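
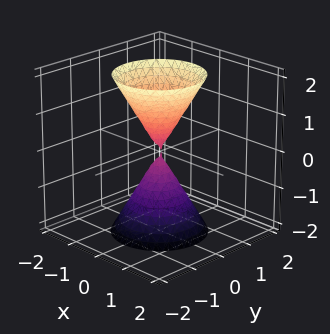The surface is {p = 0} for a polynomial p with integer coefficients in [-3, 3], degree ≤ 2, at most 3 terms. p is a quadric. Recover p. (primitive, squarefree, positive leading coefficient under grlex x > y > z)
3*x^2 + 3*y^2 - z^2

First, I count 2 distinct pieces. They look like related sheets of one shape, so recover p as a whole.
Then, degree: two nappes meeting at a single point; a quadric, so deg p = 2.
Next, symmetries: rotational symmetry about the z-axis ⇒ p depends on x, y only through x² + y²; mirror symmetry z ↦ −z ⇒ only even powers of z.
Then, reading off the gridlines: a circular section at z = 1 has radius between 0 and 1; one z-axis crossing is at z = 0.
Finally, matching integer coefficients to the picture gives p.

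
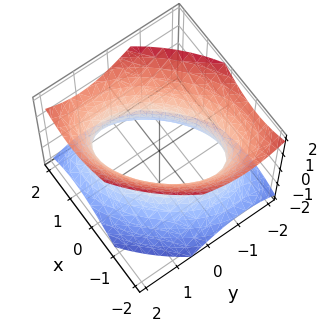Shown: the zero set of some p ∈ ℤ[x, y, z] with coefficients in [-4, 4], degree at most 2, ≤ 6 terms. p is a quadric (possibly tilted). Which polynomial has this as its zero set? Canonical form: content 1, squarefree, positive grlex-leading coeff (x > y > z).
(a) Degree: a generic line meets the surface in up to 2 points, so deg p = 2.
(b) Reading off the gridlines: the surface avoids every integer z-axis point in the box.
(c) These observations pin down the coefficients.

2*x^2 - 2*x*y + 2*y^2 - 2*z^2 - 3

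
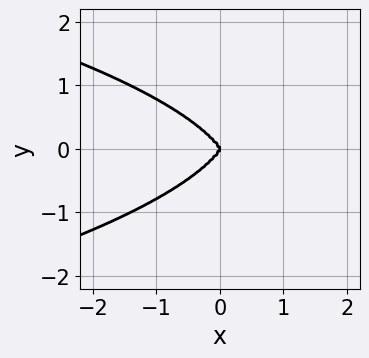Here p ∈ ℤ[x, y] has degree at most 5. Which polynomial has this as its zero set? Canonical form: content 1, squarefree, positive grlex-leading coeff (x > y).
First, degree: a generic line meets the curve in up to 4 points, so deg p = 4.
Then, symmetries: mirror symmetry y ↦ −y ⇒ only even powers of y.
Then, checking where it meets the axes: one x-axis crossing is at x = 0; it meets the y-axis at y = 0 (among the integer gridlines).
Finally, together with the visible shape, these determine p as stated.

2*x^2*y^2 + 3*y^4 + 3*x^3 - x*y^2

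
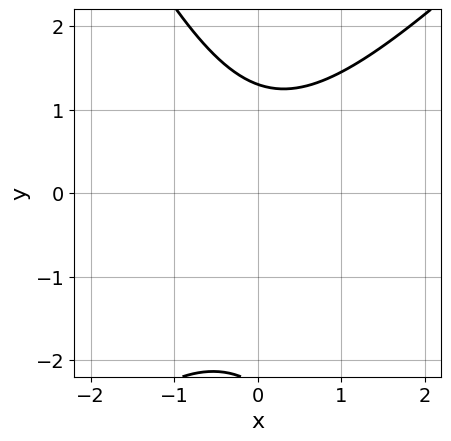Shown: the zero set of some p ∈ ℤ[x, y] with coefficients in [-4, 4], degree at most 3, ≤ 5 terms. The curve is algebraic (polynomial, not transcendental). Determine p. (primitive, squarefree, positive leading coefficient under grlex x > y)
2*x^2 - x*y - y^2 - y + 3

1. Degree: a generic line meets the curve in up to 2 points, so deg p = 2.
2. Against the integer gridlines: no x-intercept at any integer in the box.
3. Solving for integer coefficients yields p as stated.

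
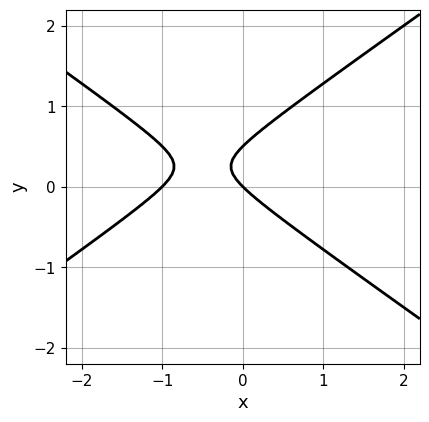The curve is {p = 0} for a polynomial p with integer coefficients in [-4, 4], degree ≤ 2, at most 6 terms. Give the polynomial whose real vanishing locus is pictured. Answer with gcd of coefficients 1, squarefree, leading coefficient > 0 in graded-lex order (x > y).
1. Degree: a generic line meets the curve in up to 2 points, so deg p = 2.
2. Checking where it meets the axes: one y-axis crossing is at y = 0; among the integer gridlines, it crosses the x-axis at x ∈ {-1, 0}.
3. Putting this together gives p.

x^2 - 2*y^2 + x + y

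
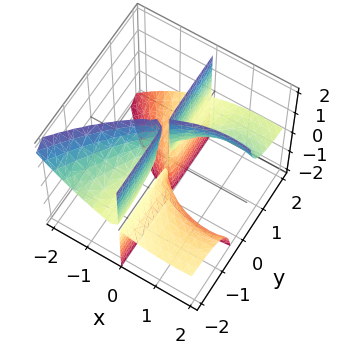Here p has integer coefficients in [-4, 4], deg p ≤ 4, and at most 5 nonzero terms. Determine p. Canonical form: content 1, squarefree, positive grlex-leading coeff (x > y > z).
x^3 + 3*x*y*z - 3*x^2

The picture has 4 separate pieces.
Degree: a generic line meets the surface in up to 3 points, so deg p = 3.
From the axis intercepts and sections: the visible y-axis segment lies entirely on the surface; the visible z-axis segment lies entirely on the surface.
The integer polynomial consistent with all of this is the stated p.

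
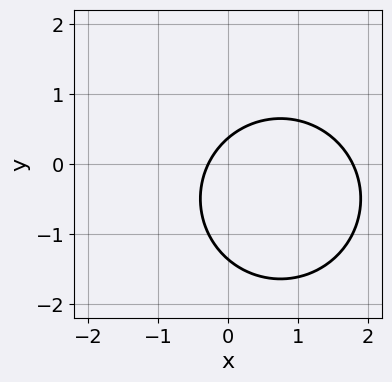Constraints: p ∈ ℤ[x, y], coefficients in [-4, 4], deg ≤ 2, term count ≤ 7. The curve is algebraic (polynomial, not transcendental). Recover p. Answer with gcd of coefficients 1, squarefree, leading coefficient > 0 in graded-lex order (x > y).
2*x^2 + 2*y^2 - 3*x + 2*y - 1

(a) The degree is 2 — a generic line meets the curve in up to 2 points.
(b) Solving for integer coefficients yields p as stated.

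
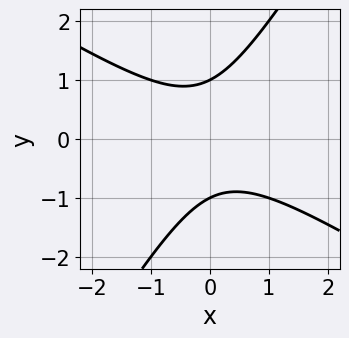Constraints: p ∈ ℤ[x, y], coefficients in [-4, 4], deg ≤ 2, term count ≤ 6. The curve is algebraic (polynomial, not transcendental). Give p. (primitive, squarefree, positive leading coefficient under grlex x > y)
x^2 + x*y - y^2 + 1

(a) The degree is 2 — no degree-1 curve has this shape.
(b) From the visible intercepts: no x-intercept at any integer in the box; the y-axis gridline crossings are at y ∈ {-1, 1}.
(c) Together with the visible shape, these determine p as stated.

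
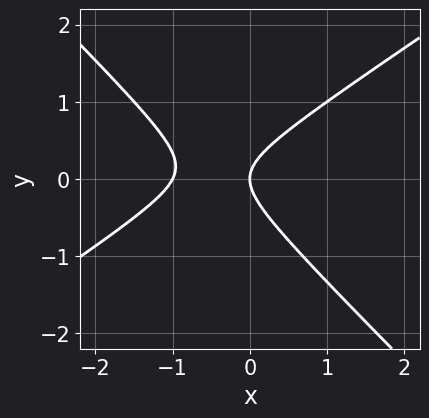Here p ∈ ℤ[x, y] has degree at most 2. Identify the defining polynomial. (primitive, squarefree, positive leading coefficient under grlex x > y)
The degree is 2 — a generic line meets the curve in up to 2 points.
From the axis intercepts and sections: among the integer gridlines, it crosses the x-axis at x ∈ {-1, 0}; it meets the y-axis at y = 0 (among the integer gridlines).
Matching integer coefficients to the picture gives p.

2*x^2 - x*y - 3*y^2 + 2*x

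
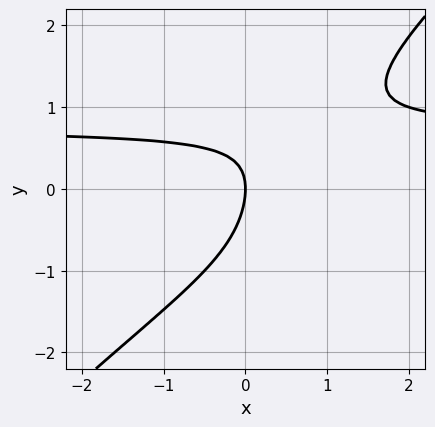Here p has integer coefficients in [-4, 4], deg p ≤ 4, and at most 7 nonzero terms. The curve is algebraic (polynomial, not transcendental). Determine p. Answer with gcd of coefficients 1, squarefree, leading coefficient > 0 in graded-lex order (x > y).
Degree: no degree-3 curve has this shape, so deg p = 4.
Reading off the gridlines: one x-axis crossing is at x = 0; one y-axis crossing is at y = 0.
These observations pin down the coefficients.

2*x*y^3 - 2*y^4 + 3*x*y - 2*y^2 - 3*x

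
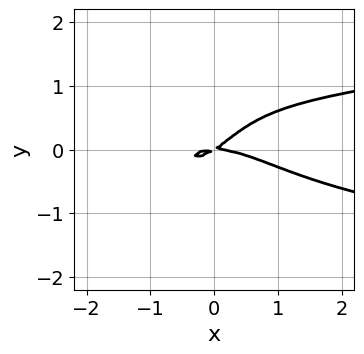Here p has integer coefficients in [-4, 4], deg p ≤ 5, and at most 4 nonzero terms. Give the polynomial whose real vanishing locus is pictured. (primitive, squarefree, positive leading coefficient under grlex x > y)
deg p = 4. The shape is more complex than any degree-3 curve.
Against the integer gridlines: it crosses the y-axis at the gridline y = 0; it crosses the x-axis at the gridline x = 0.
Matching integer coefficients to the picture gives p.

3*x^2*y^2 - x^3 - 2*x*y + 3*y^2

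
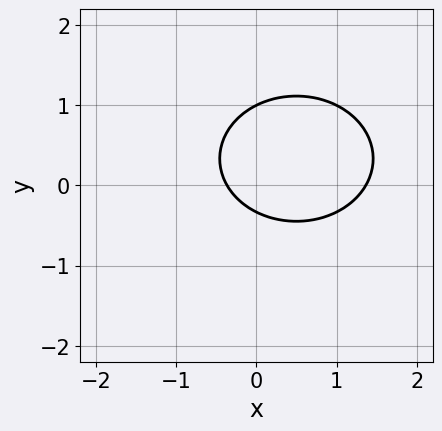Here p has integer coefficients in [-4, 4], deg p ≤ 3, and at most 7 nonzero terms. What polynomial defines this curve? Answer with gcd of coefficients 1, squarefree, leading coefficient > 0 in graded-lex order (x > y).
2*x^2 + 3*y^2 - 2*x - 2*y - 1

The degree is 2 — no degree-1 curve has this shape.
Against the integer gridlines: it meets the y-axis at y = 1 (among the integer gridlines).
Solving for integer coefficients yields p as stated.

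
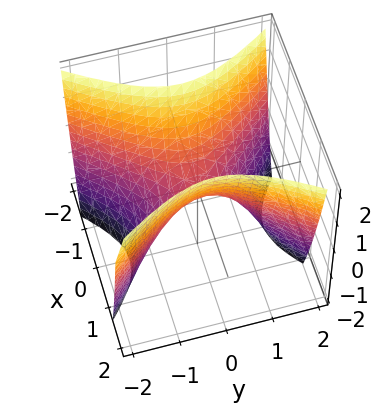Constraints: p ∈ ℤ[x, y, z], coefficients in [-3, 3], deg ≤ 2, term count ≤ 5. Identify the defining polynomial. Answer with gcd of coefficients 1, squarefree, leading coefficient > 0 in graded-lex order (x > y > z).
First, degree: a saddle surface; a quadric, so deg p = 2.
Next, symmetries: the x ↦ −x reflection is a symmetry, so x appears only in even powers; it's symmetric under y → −y, forcing even powers of y.
Then, from the axis intercepts and sections: one x-axis crossing is at x = 0; it meets the z-axis at z = 0 (among the integer gridlines); it crosses the y-axis at the gridline y = 0.
Finally, matching integer coefficients to the picture gives p.

3*x^2 - 2*y^2 - 2*z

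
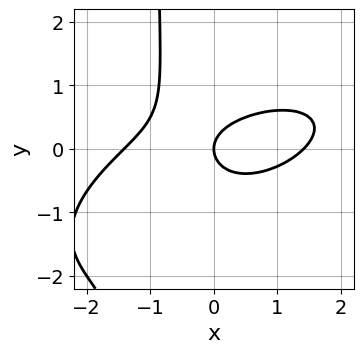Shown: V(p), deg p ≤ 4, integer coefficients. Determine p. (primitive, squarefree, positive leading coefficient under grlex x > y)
First, the degree is 3 — no degree-2 curve has this shape.
Next, reading off the gridlines: it crosses the y-axis at the gridline y = 0; one x-axis crossing is at x = 0.
Finally, putting this together gives p.

x^3 - 2*x^2*y + 3*x*y^2 + 3*y^2 - 2*x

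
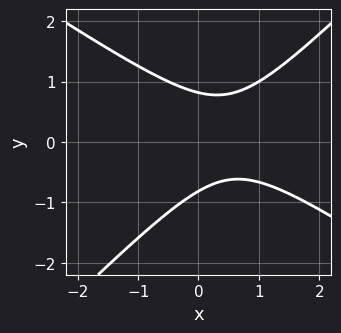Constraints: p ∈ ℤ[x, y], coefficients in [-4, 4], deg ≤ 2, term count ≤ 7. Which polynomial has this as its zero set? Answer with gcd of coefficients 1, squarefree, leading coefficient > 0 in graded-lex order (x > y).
First, deg p = 2. No degree-1 curve has this shape.
Then, against the integer gridlines: no x-intercept at any integer in the box.
Finally, these observations pin down the coefficients.

2*x^2 + x*y - 3*y^2 - 2*x + 2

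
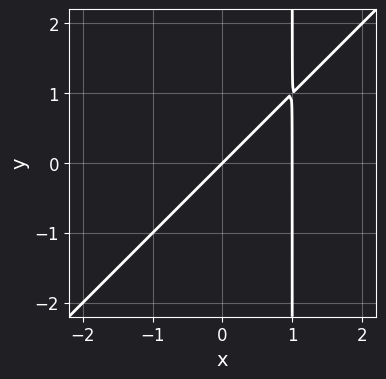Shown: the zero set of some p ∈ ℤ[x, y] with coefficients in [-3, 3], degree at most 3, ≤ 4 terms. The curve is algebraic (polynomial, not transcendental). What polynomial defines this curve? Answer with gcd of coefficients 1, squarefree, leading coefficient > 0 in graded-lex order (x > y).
First, deg p = 2.
Next, from the axis intercepts and sections: it crosses the y-axis at the gridline y = 0; among the integer gridlines, it crosses the x-axis at x ∈ {0, 1}.
Finally, assembling these constraints gives the stated polynomial.

x^2 - x*y - x + y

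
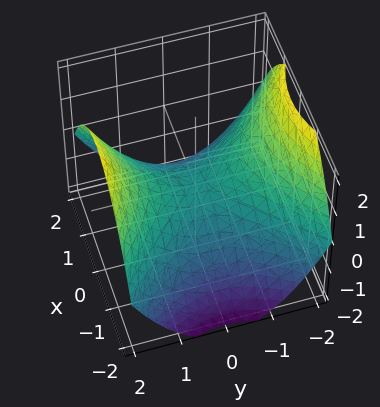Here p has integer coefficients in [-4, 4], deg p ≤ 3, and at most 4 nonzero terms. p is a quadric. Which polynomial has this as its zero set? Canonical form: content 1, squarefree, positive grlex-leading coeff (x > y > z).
deg p = 2. A saddle surface; a quadric.
Symmetries: the x ↦ −x reflection is a symmetry, so x appears only in even powers; mirror symmetry y ↦ −y ⇒ only even powers of y.
Observable constraints: it meets the x-axis at x = 0 (among the integer gridlines); it meets the z-axis at z = 0 (among the integer gridlines); it crosses the y-axis at the gridline y = 0.
These observations pin down the coefficients.

x^2 - y^2 + 2*z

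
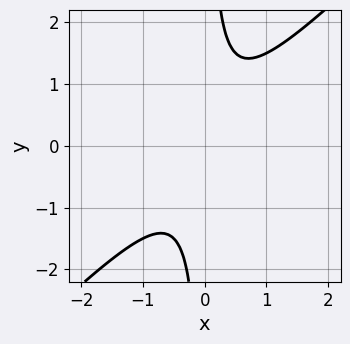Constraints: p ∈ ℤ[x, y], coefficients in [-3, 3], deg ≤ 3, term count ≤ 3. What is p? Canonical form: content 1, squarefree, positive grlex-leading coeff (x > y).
1. Degree: no degree-1 curve has this shape, so deg p = 2.
2. From the axis intercepts and sections: the curve avoids every integer x-axis point in the box; it misses every integer gridline on the y-axis.
3. Putting this together gives p.

2*x^2 - 2*x*y + 1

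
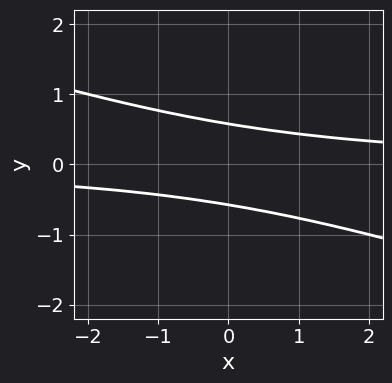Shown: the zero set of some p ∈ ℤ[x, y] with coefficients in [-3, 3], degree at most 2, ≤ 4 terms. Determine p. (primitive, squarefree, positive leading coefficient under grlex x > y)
x*y + 3*y^2 - 1

1. Degree: a generic line meets the curve in up to 2 points, so deg p = 2.
2. Against the integer gridlines: no x-intercept at any integer in the box.
3. Together with the visible shape, these determine p as stated.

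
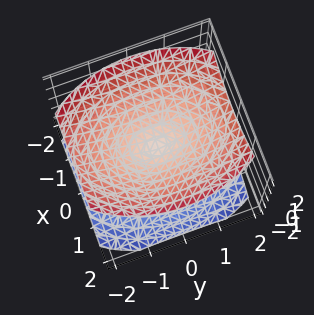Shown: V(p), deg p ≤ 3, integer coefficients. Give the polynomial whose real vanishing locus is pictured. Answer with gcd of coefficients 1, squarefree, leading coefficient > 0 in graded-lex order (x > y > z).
2*x^2 + y^2 - 2*z^2

First, I count 2 distinct pieces.
Then, degree: a double cone through the origin; a quadric, so deg p = 2.
Then, symmetries: the z ↦ −z reflection is a symmetry, so z appears only in even powers; mirror symmetry x ↦ −x ⇒ only even powers of x; it's symmetric under y → −y, forcing even powers of y.
Then, reading off the gridlines: one y-axis crossing is at y = 0; one x-axis crossing is at x = 0.
Finally, together with the visible shape, these determine p as stated.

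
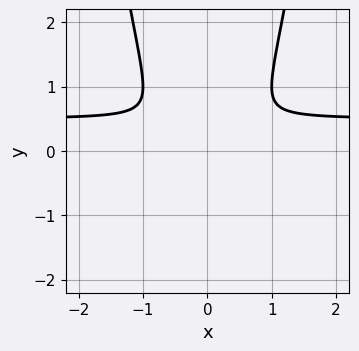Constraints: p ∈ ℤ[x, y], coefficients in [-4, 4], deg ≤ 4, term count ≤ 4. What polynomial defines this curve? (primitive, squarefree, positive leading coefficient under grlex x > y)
The degree is 3 — the shape is more complex than any degree-2 curve.
Symmetries: mirror symmetry x ↦ −x ⇒ only even powers of x.
Putting this together gives p.

2*x^2*y - x^2 - y^2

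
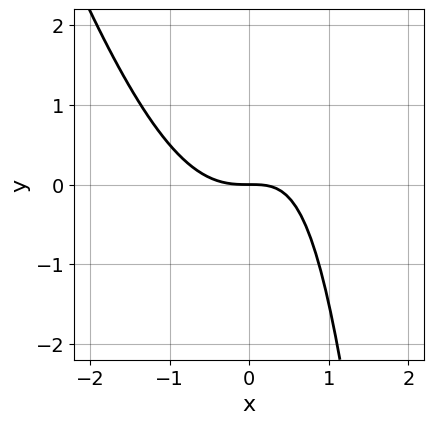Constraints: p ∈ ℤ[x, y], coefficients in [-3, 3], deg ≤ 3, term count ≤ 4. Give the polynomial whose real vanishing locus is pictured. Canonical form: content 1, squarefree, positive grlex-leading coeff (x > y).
3*x^3 + x^2*y - 2*x*y + 3*y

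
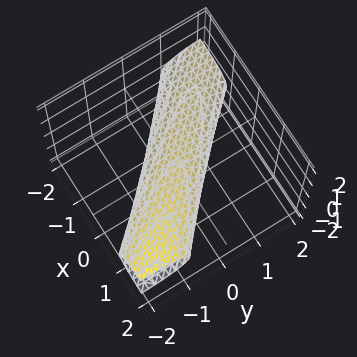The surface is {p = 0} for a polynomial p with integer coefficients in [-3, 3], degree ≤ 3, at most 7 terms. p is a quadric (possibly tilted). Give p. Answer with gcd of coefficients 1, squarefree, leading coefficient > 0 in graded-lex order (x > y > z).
First, deg p = 2.
Next, from the visible intercepts: among the integer gridlines, it crosses the y-axis at y ∈ {-1, 1}; among the integer gridlines, it crosses the x-axis at x ∈ {-1, 1}.
Finally, these observations pin down the coefficients.

x^2 + 2*x*y - x*z + y^2 + 3*z^2 - 1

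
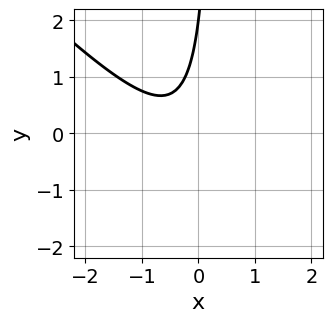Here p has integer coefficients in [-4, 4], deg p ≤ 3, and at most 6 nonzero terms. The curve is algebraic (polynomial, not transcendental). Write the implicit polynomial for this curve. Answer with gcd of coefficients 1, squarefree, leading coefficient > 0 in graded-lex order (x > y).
Degree: a generic line meets the curve in up to 2 points, so deg p = 2.
Observable constraints: no x-intercept at any integer in the box; it meets the y-axis at y = 2 (among the integer gridlines).
Matching integer coefficients to the picture gives p.

3*x^2 + 3*x*y + 2*x - y + 2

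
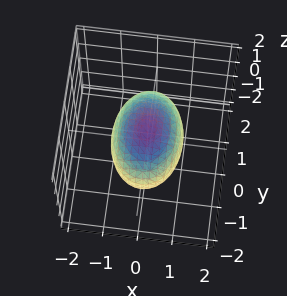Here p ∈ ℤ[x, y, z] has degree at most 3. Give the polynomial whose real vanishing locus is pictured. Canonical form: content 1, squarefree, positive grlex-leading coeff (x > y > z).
(a) The degree is 2 — a closed, bounded, convex surface; a quadric.
(b) Symmetries: mirror symmetry y ↦ −y ⇒ only even powers of y; the z ↦ −z reflection is a symmetry, so z appears only in even powers; mirror symmetry x ↦ −x ⇒ only even powers of x.
(c) Reading off the gridlines: the x-axis gridline crossings are at x ∈ {-1, 1}; the z-axis gridline crossings are at z ∈ {-1, 1}.
(d) Assembling these constraints gives the stated polynomial.

2*x^2 + y^2 + 2*z^2 - 2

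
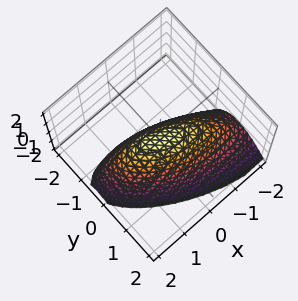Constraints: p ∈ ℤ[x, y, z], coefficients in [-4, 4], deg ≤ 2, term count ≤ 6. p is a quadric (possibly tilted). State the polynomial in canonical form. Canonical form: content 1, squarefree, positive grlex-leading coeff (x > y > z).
x^2 + 2*x*y + 3*y^2 + y*z + 2*z

1. deg p = 2. A generic line meets the surface in up to 2 points.
2. Observable constraints: one x-axis crossing is at x = 0; one z-axis crossing is at z = 0; it crosses the y-axis at the gridline y = 0.
3. Matching integer coefficients to the picture gives p.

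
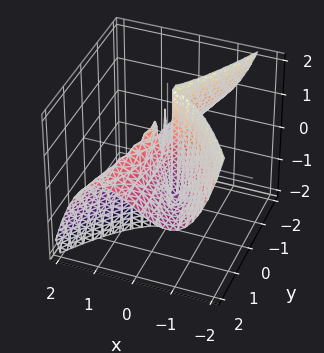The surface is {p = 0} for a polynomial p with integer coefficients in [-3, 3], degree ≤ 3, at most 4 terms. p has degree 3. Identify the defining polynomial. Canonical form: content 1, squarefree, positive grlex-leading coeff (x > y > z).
1. The degree is 3 — the shape is more complex than any degree-2 surface.
2. From the axis intercepts and sections: it crosses the x-axis at the gridline x = 0; the visible z-axis segment lies entirely on the surface; the visible y-axis segment lies entirely on the surface.
3. Assembling these constraints gives the stated polynomial.

3*x^3 + 2*y^2*z - 3*x*y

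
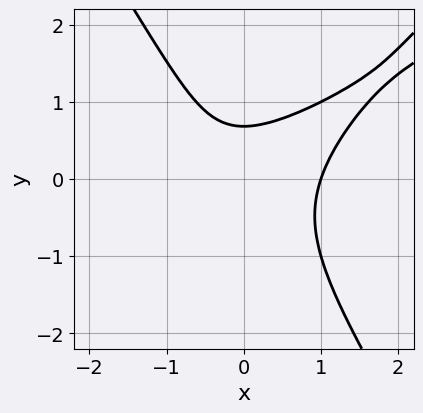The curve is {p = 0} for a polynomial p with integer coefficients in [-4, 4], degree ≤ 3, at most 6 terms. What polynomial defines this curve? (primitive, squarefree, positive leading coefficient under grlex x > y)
Degree: no degree-2 curve has this shape, so deg p = 3.
From the visible intercepts: one x-axis crossing is at x = 1.
Assembling these constraints gives the stated polynomial.

x^3 - 2*x^2*y + y^3 + y - 1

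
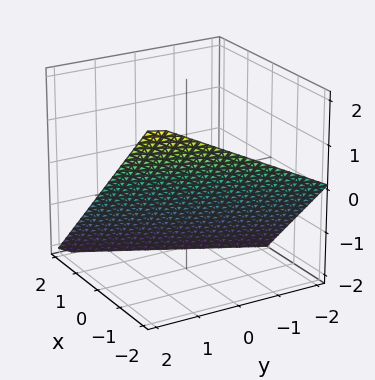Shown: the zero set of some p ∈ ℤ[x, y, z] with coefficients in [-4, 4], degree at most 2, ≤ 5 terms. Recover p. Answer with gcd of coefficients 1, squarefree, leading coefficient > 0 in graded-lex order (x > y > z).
(a) The degree is 1 — the surface is flat (a plane).
(b) Checking where it meets the axes: it crosses the x-axis at the gridline x = -1; it crosses the y-axis at the gridline y = 2.
(c) The integer polynomial consistent with all of this is the stated p.

2*x - y + 2*z + 2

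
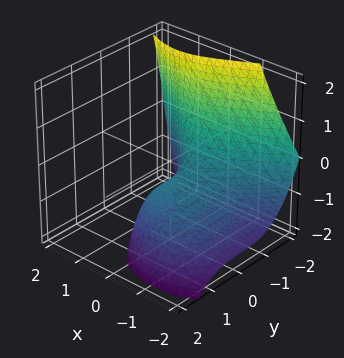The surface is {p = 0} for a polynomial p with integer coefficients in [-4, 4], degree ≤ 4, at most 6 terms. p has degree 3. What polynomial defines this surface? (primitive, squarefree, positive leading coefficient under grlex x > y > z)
y^3 + 2*x^2 - 2*x*z + 2*z + 1

(a) deg p = 3.
(b) From the axis intercepts and sections: no x-intercept at any integer in the box; one y-axis crossing is at y = -1.
(c) These observations pin down the coefficients.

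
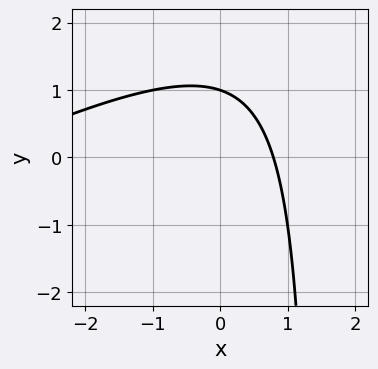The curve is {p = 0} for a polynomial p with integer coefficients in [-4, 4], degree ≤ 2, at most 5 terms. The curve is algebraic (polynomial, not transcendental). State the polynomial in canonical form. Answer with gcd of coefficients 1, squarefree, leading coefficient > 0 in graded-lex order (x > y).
x^2 - 2*x*y + 3*x + 3*y - 3

First, the degree is 2 — a generic line meets the curve in up to 2 points.
Next, against the integer gridlines: it crosses the y-axis at the gridline y = 1.
Finally, these observations pin down the coefficients.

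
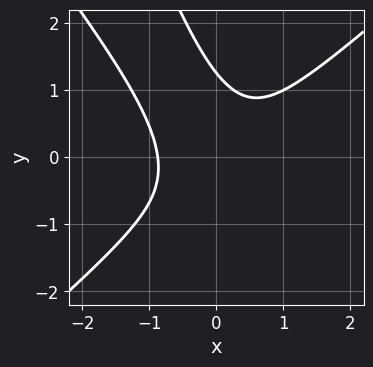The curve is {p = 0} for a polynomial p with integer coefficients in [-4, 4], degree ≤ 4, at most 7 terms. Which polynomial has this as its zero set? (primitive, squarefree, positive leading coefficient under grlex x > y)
1. Degree: no degree-2 curve has this shape, so deg p = 3.
2. Putting this together gives p.

3*x^3 - 3*x*y^2 - y^3 - x*y + 2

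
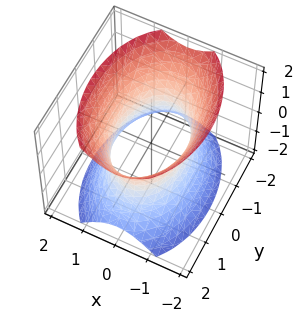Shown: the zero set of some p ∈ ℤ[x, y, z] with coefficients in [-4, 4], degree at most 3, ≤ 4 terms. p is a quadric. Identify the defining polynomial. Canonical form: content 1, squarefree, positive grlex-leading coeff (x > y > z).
2*x^2 + y^2 - z^2 - 2

(a) deg p = 2. An hourglass — one-sheet hyperboloid; a quadric.
(b) Symmetries: mirror symmetry y ↦ −y ⇒ only even powers of y; it's symmetric under x → −x, forcing even powers of x; the z ↦ −z reflection is a symmetry, so z appears only in even powers.
(c) Checking where it meets the axes: it misses every integer gridline on the z-axis; among the integer gridlines, it crosses the x-axis at x ∈ {-1, 1}.
(d) Fitting integer coefficients to these (and the overall shape) gives p.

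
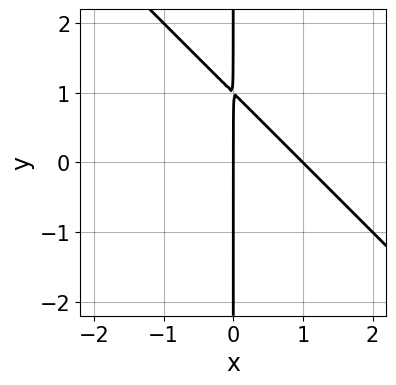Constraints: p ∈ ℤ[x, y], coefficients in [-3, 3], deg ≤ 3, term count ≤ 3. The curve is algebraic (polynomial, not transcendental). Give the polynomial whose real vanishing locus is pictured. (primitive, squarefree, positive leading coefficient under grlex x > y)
1. Degree: a generic line meets the curve in up to 2 points, so deg p = 2.
2. From the visible intercepts: among the integer gridlines, it crosses the x-axis at x ∈ {0, 1}; every point of the y-axis in the box is on the curve.
3. Assembling these constraints gives the stated polynomial.

x^2 + x*y - x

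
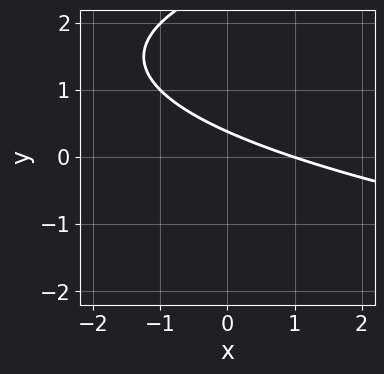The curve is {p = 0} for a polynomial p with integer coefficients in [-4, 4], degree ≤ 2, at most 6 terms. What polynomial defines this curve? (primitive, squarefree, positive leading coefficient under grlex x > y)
1. The degree is 2 — a generic line meets the curve in up to 2 points.
2. From the axis intercepts and sections: it meets the x-axis at x = 1 (among the integer gridlines).
3. These observations pin down the coefficients.

y^2 - x - 3*y + 1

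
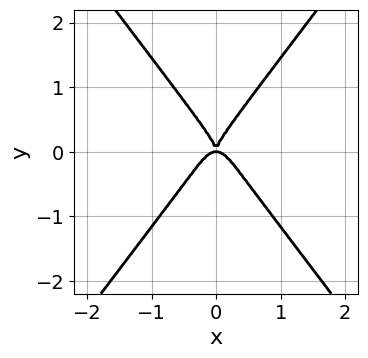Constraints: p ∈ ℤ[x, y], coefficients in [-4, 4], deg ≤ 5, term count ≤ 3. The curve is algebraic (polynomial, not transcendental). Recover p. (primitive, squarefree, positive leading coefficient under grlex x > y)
(a) Degree: a generic line meets the curve in up to 4 points, so deg p = 4.
(b) Symmetries: the x ↦ −x reflection is a symmetry, so x appears only in even powers.
(c) From the visible intercepts: one y-axis crossing is at y = 0; one x-axis crossing is at x = 0.
(d) These observations pin down the coefficients.

3*x^4 - y^4 + x^2*y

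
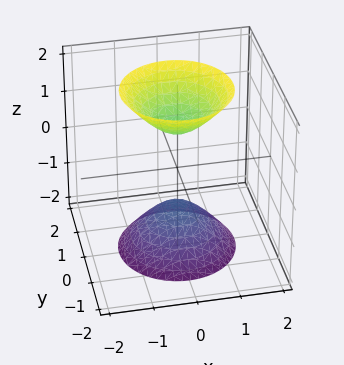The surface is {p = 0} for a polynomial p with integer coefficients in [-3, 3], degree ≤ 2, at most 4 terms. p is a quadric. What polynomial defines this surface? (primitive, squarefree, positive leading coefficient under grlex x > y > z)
First, I count 2 distinct pieces. They look like related sheets of one shape, so recover p as a whole.
Then, the degree is 2 — two separate bowl-shaped sheets opening away from each other; a quadric.
Next, symmetries: mirror symmetry z ↦ −z ⇒ only even powers of z; the z-axis is an axis of rotation, so x and y enter only as x² + y².
Next, observable constraints: it misses every integer gridline on the x-axis; among the integer gridlines, it crosses the z-axis at z ∈ {-1, 1}; a circular section at z = -2 has radius between 1 and 2.
Finally, these observations pin down the coefficients.

2*x^2 + 2*y^2 - z^2 + 1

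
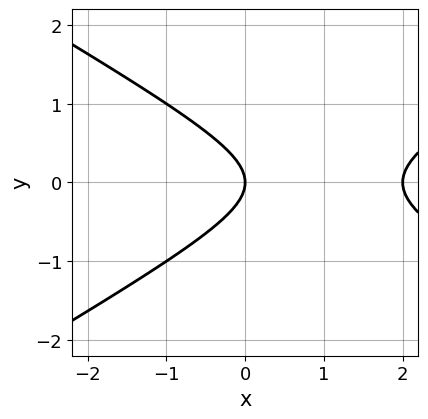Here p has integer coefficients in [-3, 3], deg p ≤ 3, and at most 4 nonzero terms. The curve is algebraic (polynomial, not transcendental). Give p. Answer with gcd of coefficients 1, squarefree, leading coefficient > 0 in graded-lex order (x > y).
x^2 - 3*y^2 - 2*x

First, the degree is 2 — no degree-1 curve has this shape.
Then, symmetries: the y ↦ −y reflection is a symmetry, so y appears only in even powers.
Next, against the integer gridlines: among the integer gridlines, it crosses the x-axis at x ∈ {0, 2}; one y-axis crossing is at y = 0.
Finally, fitting integer coefficients to these (and the overall shape) gives p.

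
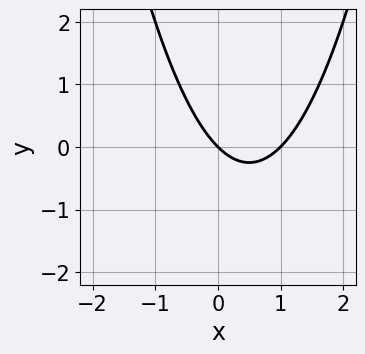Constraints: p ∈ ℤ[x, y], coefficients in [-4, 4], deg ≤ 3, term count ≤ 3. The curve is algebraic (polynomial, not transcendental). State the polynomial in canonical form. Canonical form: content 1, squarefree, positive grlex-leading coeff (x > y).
The degree is 2 — the shape is more complex than any degree-1 curve.
Against the integer gridlines: one y-axis crossing is at y = 0; among the integer gridlines, it crosses the x-axis at x ∈ {0, 1}.
These observations pin down the coefficients.

x^2 - x - y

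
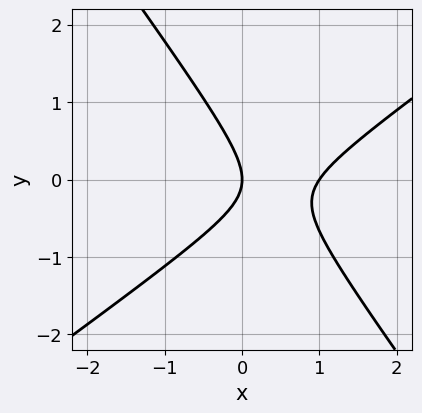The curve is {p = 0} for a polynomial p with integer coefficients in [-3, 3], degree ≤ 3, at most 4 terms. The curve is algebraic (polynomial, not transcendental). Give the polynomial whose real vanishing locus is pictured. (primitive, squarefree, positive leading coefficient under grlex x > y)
(a) Degree: a generic line meets the curve in up to 2 points, so deg p = 2.
(b) Checking where it meets the axes: it meets the y-axis at y = 0 (among the integer gridlines); among the integer gridlines, it crosses the x-axis at x ∈ {0, 1}.
(c) Putting this together gives p.

3*x^2 - 2*x*y - 3*y^2 - 3*x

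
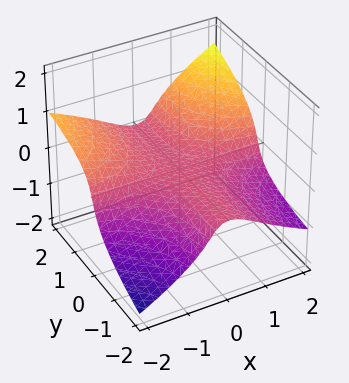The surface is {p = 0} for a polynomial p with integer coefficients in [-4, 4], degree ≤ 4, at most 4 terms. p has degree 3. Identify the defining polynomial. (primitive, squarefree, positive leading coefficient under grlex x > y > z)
x^2*y + x*y*z - 3*z^3 - 2*z

First, the degree is 3 — a generic line meets the surface in up to 3 points.
Next, from the axis intercepts and sections: one z-axis crossing is at z = 0; the visible x-axis segment lies entirely on the surface.
Finally, fitting integer coefficients to these (and the overall shape) gives p. Check: (0, -1, 0) on the y-axis lies on the surface, and p(0, -1, 0) = 0. ✓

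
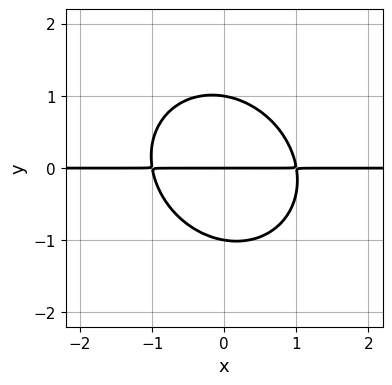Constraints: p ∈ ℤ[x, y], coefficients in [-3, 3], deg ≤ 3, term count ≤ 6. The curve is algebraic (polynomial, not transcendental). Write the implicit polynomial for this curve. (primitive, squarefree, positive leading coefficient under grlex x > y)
3*x^2*y + x*y^2 + 3*y^3 - 3*y

The degree is 3 — the shape is more complex than any degree-2 curve.
Checking where it meets the axes: the visible x-axis segment lies entirely on the curve; the y-axis gridline crossings are at y ∈ {-1, 0, 1}.
Putting this together gives p.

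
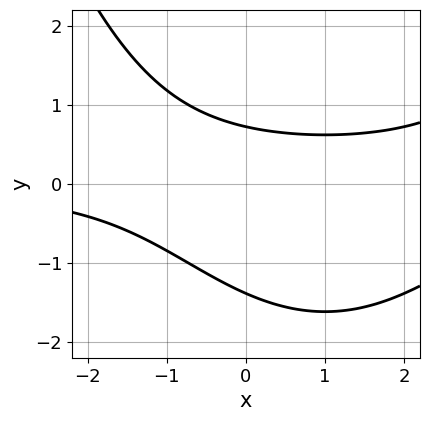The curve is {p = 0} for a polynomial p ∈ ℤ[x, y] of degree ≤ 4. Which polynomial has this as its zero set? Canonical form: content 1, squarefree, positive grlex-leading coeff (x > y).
x^2*y - 2*x*y - 3*y^2 - 2*y + 3

deg p = 3.
Checking where it meets the axes: no x-intercept at any integer in the box.
The integer polynomial consistent with all of this is the stated p.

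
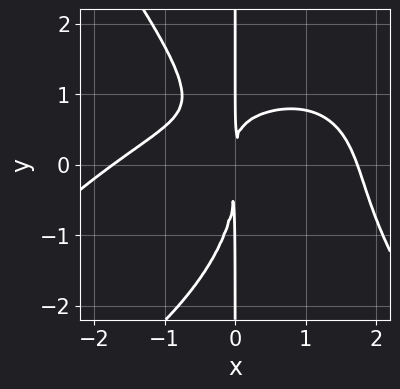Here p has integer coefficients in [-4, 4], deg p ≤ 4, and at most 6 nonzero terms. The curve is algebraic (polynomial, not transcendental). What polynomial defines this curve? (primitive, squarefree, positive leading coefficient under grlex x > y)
First, degree: no degree-3 curve has this shape, so deg p = 4.
Then, observable constraints: the visible y-axis segment lies entirely on the curve.
Finally, matching integer coefficients to the picture gives p.

x^4 - x^3*y + x*y^3 + 3*x^2*y - 3*x^2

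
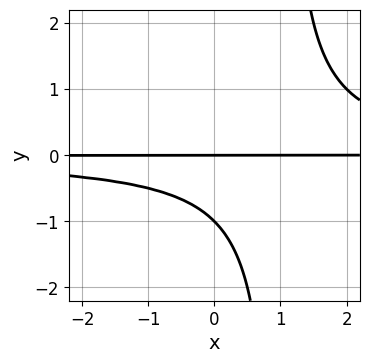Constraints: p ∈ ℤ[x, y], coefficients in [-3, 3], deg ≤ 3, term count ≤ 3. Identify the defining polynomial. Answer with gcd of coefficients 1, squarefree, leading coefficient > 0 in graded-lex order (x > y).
1. The degree is 3 — the shape is more complex than any degree-2 curve.
2. Checking where it meets the axes: the y-axis gridline crossings are at y ∈ {-1, 0}; every point of the x-axis in the box is on the curve.
3. Putting this together gives p.

x*y^2 - y^2 - y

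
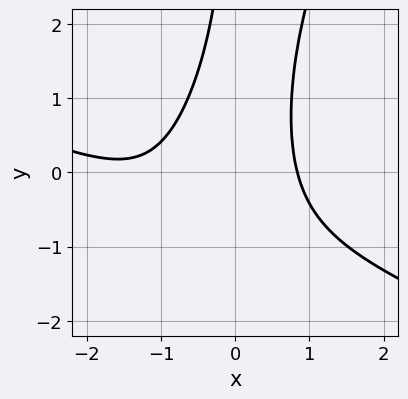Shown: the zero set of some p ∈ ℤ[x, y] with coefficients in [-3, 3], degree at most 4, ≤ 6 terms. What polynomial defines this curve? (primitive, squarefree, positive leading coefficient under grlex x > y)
x^3 + 2*x^2*y - x*y^2 + 2*x^2 - 2

The degree is 3 — no degree-2 curve has this shape.
From the visible intercepts: the curve avoids every integer y-axis point in the box.
Putting this together gives p.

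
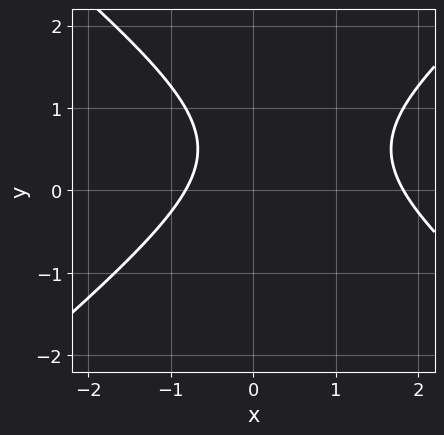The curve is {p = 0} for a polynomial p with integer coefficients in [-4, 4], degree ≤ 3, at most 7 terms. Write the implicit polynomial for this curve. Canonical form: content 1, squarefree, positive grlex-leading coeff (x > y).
deg p = 2. No degree-1 curve has this shape.
Reading off the gridlines: it misses every integer gridline on the y-axis.
Putting this together gives p.

2*x^2 - 3*y^2 - 2*x + 3*y - 3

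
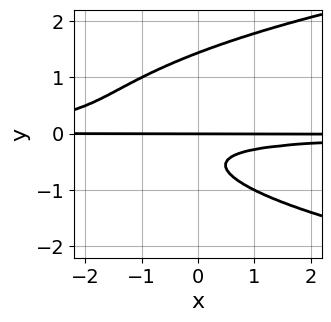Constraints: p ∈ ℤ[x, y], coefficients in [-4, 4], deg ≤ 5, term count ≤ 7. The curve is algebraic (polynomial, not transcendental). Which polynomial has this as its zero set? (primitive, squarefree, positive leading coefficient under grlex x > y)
2*y^4 - 2*x*y^2 - y^3 - 2*y^2 - y

1. Degree: the shape is more complex than any degree-3 curve, so deg p = 4.
2. Checking where it meets the axes: one y-axis crossing is at y = 0; the visible x-axis segment lies entirely on the curve.
3. Matching integer coefficients to the picture gives p.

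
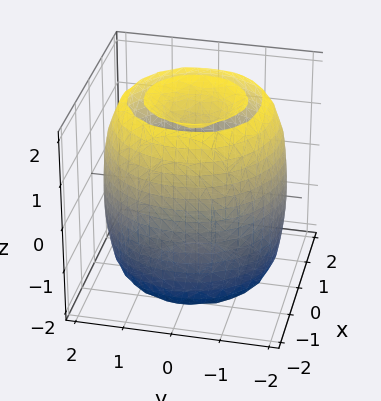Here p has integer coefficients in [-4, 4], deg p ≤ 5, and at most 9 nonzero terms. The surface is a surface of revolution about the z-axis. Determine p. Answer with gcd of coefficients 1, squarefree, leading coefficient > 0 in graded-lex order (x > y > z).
(a) I count 2 distinct pieces. They look like related sheets of one shape, so recover p as a whole.
(b) The degree is 4 — no degree-3 surface has this shape.
(c) Symmetries: the z-axis is an axis of rotation, so x and y enter only as x² + y².
(d) From the visible intercepts: a circular section at z = 0 has radius between 1 and 2.
(e) Fitting integer coefficients to these (and the overall shape) gives p.

x^4 + 2*x^2*y^2 + y^4 - 3*x^2 - 3*y^2 + z^2 - 2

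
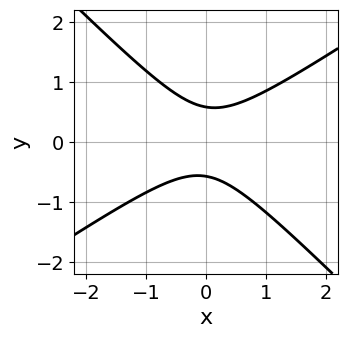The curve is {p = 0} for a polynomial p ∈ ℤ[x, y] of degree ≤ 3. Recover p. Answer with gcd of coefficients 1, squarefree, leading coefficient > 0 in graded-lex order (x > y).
2*x^2 - x*y - 3*y^2 + 1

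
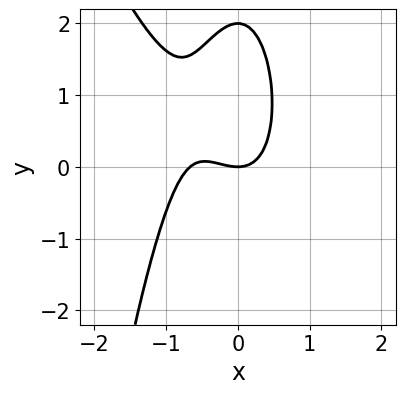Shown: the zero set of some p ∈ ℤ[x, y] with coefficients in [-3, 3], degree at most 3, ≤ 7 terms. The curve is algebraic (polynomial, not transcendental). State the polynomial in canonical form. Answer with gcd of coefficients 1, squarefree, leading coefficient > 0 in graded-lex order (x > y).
3*x^3 + x^2*y + 2*x^2 + y^2 - 2*y

(a) deg p = 3. The shape is more complex than any degree-2 curve.
(b) Against the integer gridlines: one x-axis crossing is at x = 0; among the integer gridlines, it crosses the y-axis at y ∈ {0, 2}.
(c) The integer polynomial consistent with all of this is the stated p.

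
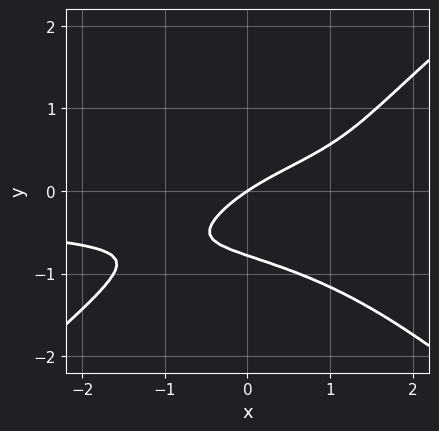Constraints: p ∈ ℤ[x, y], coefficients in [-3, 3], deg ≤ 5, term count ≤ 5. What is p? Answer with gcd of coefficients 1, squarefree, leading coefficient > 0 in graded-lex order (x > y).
2*x^2*y^2 - 3*y^4 - 2*y^2 + 2*x - 3*y

The degree is 4 — no degree-3 curve has this shape.
Observable constraints: one y-axis crossing is at y = 0; it meets the x-axis at x = 0 (among the integer gridlines).
Solving for integer coefficients yields p as stated.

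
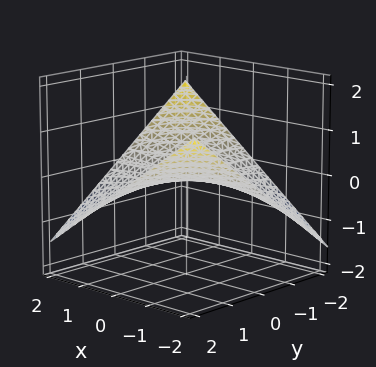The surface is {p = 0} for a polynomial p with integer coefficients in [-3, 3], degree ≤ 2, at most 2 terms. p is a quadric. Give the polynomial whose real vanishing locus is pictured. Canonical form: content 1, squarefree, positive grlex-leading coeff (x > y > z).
x*y + 3*z

(a) deg p = 2. A hyperbolic paraboloid; a quadric.
(b) Checking where it meets the axes: every point of the x-axis in the box is on the surface; every point of the y-axis in the box is on the surface.
(c) Fitting integer coefficients to these (and the overall shape) gives p.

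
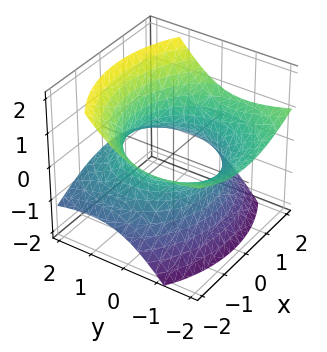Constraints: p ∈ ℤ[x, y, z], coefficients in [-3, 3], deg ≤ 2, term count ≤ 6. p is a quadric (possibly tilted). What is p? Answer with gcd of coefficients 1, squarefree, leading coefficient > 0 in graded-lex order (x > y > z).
1. The degree is 2 — no degree-1 surface has this shape.
2. Against the integer gridlines: no z-intercept at any integer in the box.
3. The integer polynomial consistent with all of this is the stated p.

x^2 + y^2 + 2*y*z - 2*z^2 - 2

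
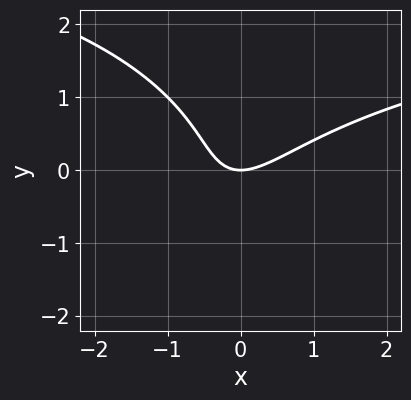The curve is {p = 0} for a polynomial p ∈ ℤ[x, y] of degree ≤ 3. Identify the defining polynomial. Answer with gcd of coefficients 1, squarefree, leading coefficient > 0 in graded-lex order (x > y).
x^2*y + 2*y^3 - 3*x^2 + 3*x*y + 3*y

1. Degree: no degree-2 curve has this shape, so deg p = 3.
2. From the axis intercepts and sections: one y-axis crossing is at y = 0; it meets the x-axis at x = 0 (among the integer gridlines).
3. Assembling these constraints gives the stated polynomial.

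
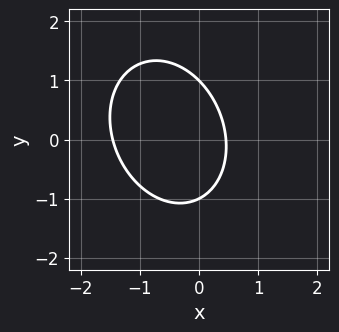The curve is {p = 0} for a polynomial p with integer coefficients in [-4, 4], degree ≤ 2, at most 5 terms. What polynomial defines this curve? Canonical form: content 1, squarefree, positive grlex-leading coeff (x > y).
The degree is 2 — the shape is more complex than any degree-1 curve.
Observable constraints: the y-axis gridline crossings are at y ∈ {-1, 1}.
The integer polynomial consistent with all of this is the stated p.

3*x^2 + x*y + 2*y^2 + 3*x - 2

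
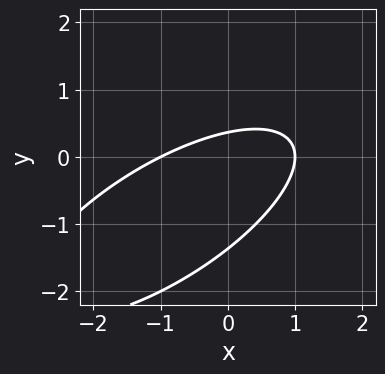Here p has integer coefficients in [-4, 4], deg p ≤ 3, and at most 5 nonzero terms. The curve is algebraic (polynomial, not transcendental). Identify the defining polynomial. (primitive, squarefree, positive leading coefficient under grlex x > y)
x^2 - 2*x*y + 2*y^2 + 2*y - 1

1. The degree is 2 — a generic line meets the curve in up to 2 points.
2. From the visible intercepts: the x-axis gridline crossings are at x ∈ {-1, 1}.
3. Solving for integer coefficients yields p as stated.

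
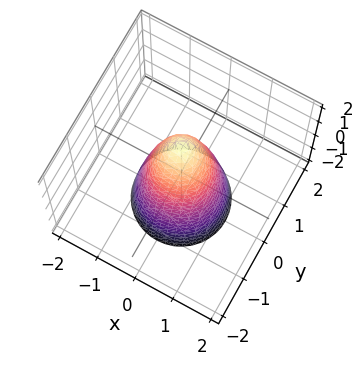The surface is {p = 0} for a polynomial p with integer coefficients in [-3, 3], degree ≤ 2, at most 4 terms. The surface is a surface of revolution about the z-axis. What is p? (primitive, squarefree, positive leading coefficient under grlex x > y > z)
3*x^2 + 3*y^2 + z - 2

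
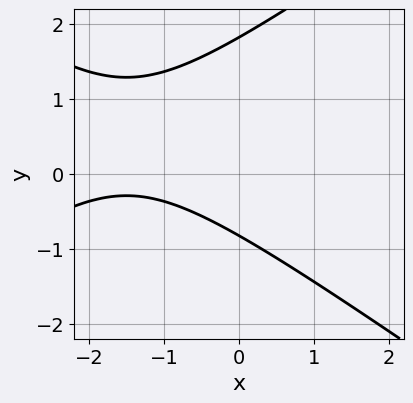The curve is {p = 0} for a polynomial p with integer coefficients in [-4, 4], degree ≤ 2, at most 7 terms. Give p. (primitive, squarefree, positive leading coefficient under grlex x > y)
x^2 - 2*y^2 + 3*x + 2*y + 3

1. Degree: a generic line meets the curve in up to 2 points, so deg p = 2.
2. Checking where it meets the axes: the curve avoids every integer x-axis point in the box.
3. The integer polynomial consistent with all of this is the stated p.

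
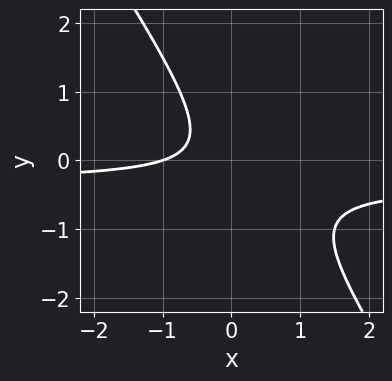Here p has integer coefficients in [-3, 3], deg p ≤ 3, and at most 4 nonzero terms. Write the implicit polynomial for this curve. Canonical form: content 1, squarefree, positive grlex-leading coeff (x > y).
(a) deg p = 2. No degree-1 curve has this shape.
(b) Reading off the gridlines: it crosses the x-axis at the gridline x = -1; the curve avoids every integer y-axis point in the box.
(c) Together with the visible shape, these determine p as stated.

3*x*y + 2*y^2 + x + 1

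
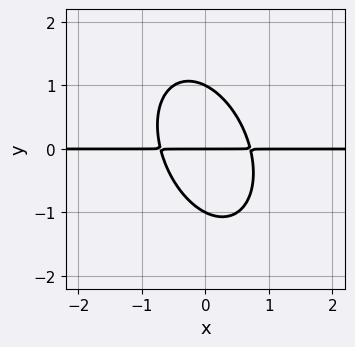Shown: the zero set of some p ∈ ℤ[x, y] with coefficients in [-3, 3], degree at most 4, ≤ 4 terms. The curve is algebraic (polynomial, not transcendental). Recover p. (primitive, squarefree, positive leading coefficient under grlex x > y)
2*x^2*y + x*y^2 + y^3 - y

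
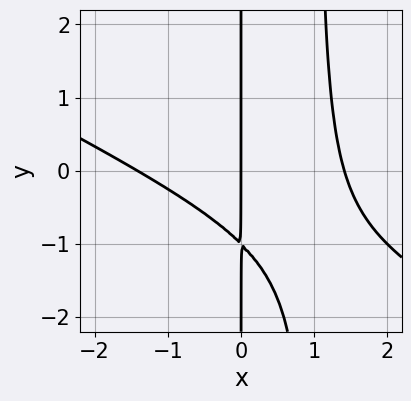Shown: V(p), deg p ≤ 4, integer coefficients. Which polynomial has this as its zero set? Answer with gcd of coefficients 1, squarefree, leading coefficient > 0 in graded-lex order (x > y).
x^3 + 2*x^2*y - 2*x*y - 2*x

(a) The degree is 3 — the shape is more complex than any degree-2 curve.
(b) From the visible intercepts: it crosses the x-axis at the gridline x = 0; every point of the y-axis in the box is on the curve.
(c) Putting this together gives p.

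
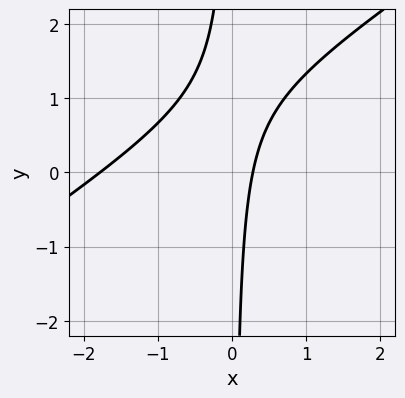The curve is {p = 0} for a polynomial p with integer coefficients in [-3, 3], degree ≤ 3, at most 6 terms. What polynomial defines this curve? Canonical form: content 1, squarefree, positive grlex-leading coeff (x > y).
2*x^2 - 3*x*y + 3*x - 1

(a) deg p = 2. A generic line meets the curve in up to 2 points.
(b) Reading off the gridlines: no y-intercept at any integer in the box.
(c) Putting this together gives p.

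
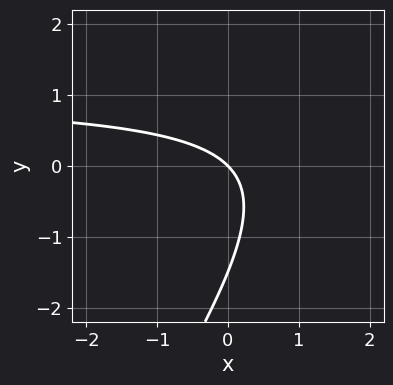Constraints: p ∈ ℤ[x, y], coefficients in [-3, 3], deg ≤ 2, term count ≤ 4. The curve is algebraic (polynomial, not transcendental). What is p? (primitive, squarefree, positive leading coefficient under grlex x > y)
3*x*y - 2*y^2 - 3*x - 3*y

First, degree: a generic line meets the curve in up to 2 points, so deg p = 2.
Then, from the axis intercepts and sections: one y-axis crossing is at y = 0; one x-axis crossing is at x = 0.
Finally, matching integer coefficients to the picture gives p.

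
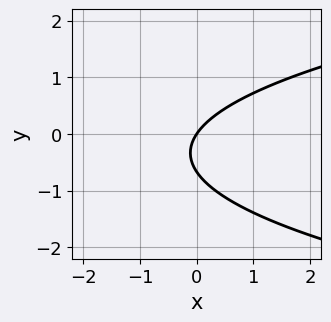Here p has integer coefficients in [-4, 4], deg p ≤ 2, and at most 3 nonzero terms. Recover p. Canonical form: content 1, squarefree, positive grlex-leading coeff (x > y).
3*y^2 - 3*x + 2*y

Degree: no degree-1 curve has this shape, so deg p = 2.
Observable constraints: one x-axis crossing is at x = 0; it crosses the y-axis at the gridline y = 0.
Fitting integer coefficients to these (and the overall shape) gives p.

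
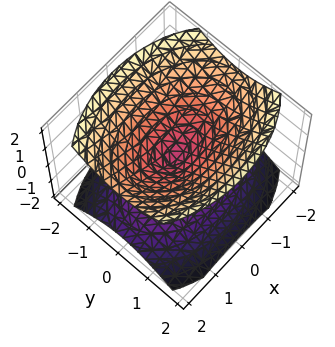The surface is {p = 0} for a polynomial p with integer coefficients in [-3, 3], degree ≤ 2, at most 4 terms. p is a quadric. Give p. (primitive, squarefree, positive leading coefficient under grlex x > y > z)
x^2 + 2*y^2 - 2*z^2

1. There are 2 components. They look like related sheets of one shape, so recover p as a whole.
2. The degree is 2 — a double cone through the origin; a quadric.
3. Symmetries: mirror symmetry z ↦ −z ⇒ only even powers of z; the y ↦ −y reflection is a symmetry, so y appears only in even powers; it's symmetric under x → −x, forcing even powers of x.
4. Against the integer gridlines: it meets the x-axis at x = 0 (among the integer gridlines); one z-axis crossing is at z = 0; it crosses the y-axis at the gridline y = 0.
5. Together with the visible shape, these determine p as stated.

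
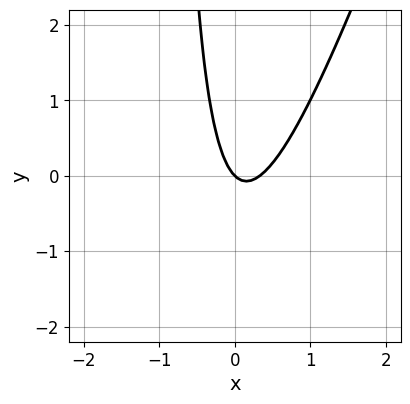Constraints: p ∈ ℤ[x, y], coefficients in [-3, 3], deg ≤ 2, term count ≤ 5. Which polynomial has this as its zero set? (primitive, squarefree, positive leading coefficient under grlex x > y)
First, deg p = 2. A generic line meets the curve in up to 2 points.
Next, from the axis intercepts and sections: it crosses the x-axis at the gridline x = 0; one y-axis crossing is at y = 0.
Finally, these observations pin down the coefficients.

3*x^2 - x*y - x - y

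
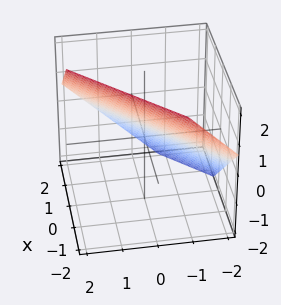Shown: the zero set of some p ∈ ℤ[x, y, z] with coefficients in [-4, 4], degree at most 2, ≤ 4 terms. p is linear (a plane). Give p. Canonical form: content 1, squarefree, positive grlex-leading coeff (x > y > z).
First, the degree is 1 — every cross-section is a straight line — this is a plane.
Finally, matching integer coefficients to the picture gives p.

3*x - 3*y + 3*z - 2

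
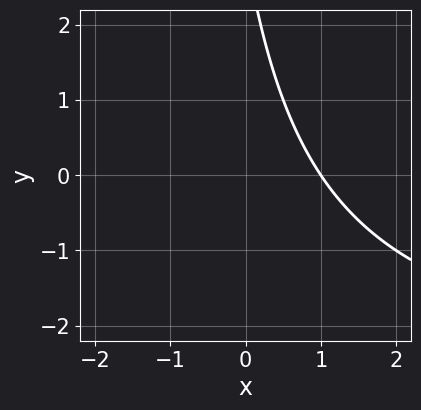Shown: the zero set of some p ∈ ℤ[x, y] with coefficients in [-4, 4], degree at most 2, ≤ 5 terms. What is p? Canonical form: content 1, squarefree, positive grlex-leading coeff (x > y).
x*y + 3*x + y - 3

1. The degree is 2 — no degree-1 curve has this shape.
2. Observable constraints: one x-axis crossing is at x = 1; the curve avoids every integer y-axis point in the box.
3. The integer polynomial consistent with all of this is the stated p.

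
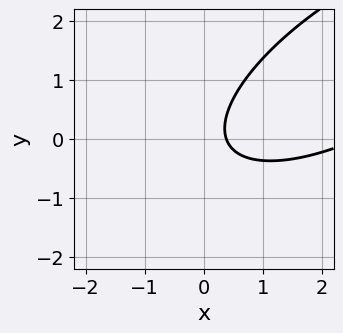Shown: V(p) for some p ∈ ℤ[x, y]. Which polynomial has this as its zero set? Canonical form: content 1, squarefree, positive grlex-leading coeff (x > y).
x^2 - 2*x*y + 2*y^2 - 3*x + 1

1. deg p = 2. No degree-1 curve has this shape.
2. Observable constraints: no y-intercept at any integer in the box.
3. Assembling these constraints gives the stated polynomial.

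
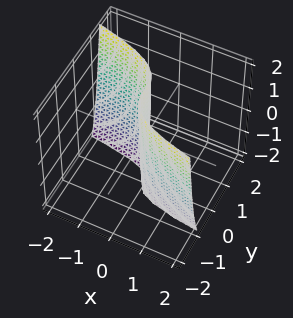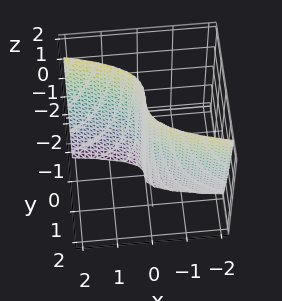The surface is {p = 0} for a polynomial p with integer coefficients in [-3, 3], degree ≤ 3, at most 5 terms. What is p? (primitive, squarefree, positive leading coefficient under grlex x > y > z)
3*y^3 + x*z + 3*x

1. deg p = 3. No degree-2 surface has this shape.
2. Observable constraints: one x-axis crossing is at x = 0; one y-axis crossing is at y = 0; every point of the z-axis in the box is on the surface.
3. The integer polynomial consistent with all of this is the stated p.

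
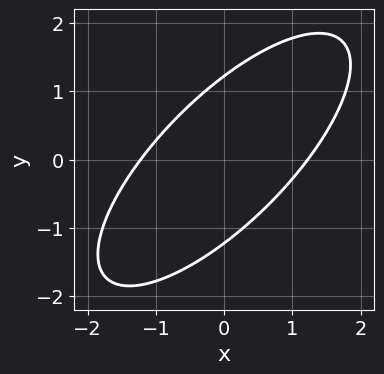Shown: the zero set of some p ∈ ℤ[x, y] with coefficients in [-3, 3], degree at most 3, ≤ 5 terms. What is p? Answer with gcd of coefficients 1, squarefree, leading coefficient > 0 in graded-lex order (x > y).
2*x^2 - 3*x*y + 2*y^2 - 3

First, deg p = 2. The shape is more complex than any degree-1 curve.
Finally, putting this together gives p.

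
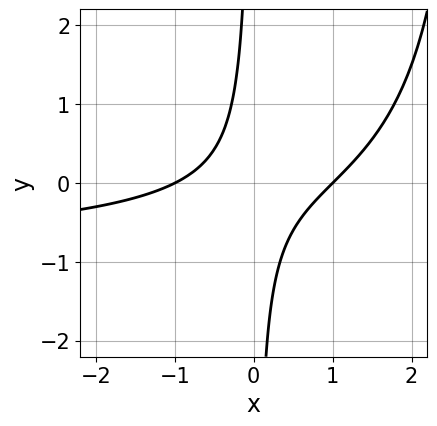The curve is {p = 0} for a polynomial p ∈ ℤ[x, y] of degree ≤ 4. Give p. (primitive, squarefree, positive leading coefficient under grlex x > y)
1. Degree: a generic line meets the curve in up to 3 points, so deg p = 3.
2. Observable constraints: the x-axis gridline crossings are at x ∈ {-1, 1}; the curve avoids every integer y-axis point in the box.
3. The integer polynomial consistent with all of this is the stated p.

x^2*y + x^2 - 3*x*y - 1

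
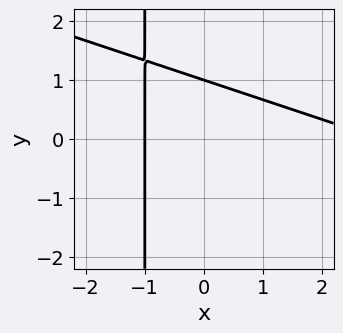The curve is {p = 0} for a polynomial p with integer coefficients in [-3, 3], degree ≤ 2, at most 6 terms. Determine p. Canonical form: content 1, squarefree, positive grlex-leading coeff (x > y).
x^2 + 3*x*y - 2*x + 3*y - 3

Degree: the shape is more complex than any degree-1 curve, so deg p = 2.
Reading off the gridlines: one x-axis crossing is at x = -1; one y-axis crossing is at y = 1.
The integer polynomial consistent with all of this is the stated p.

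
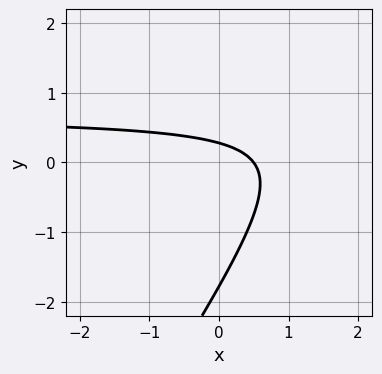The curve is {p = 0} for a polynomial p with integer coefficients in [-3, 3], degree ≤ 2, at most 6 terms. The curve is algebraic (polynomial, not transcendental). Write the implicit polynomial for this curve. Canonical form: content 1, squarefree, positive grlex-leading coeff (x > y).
3*x*y - 2*y^2 - 2*x - 3*y + 1

(a) Degree: a generic line meets the curve in up to 2 points, so deg p = 2.
(b) Matching integer coefficients to the picture gives p.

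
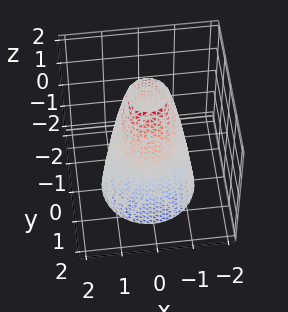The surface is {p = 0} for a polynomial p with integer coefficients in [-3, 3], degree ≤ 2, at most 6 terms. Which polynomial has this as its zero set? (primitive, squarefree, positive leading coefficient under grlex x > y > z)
3*x^2 + 3*y^2 + z - 3

1. Degree: no degree-1 surface has this shape, so deg p = 2.
2. Symmetries: rotational symmetry about the z-axis ⇒ p depends on x, y only through x² + y².
3. From the visible intercepts: it misses every integer gridline on the z-axis; a circular section at z = -1 has radius between 1 and 2; among the integer gridlines, it crosses the y-axis at y ∈ {-1, 1}.
4. Assembling these constraints gives the stated polynomial.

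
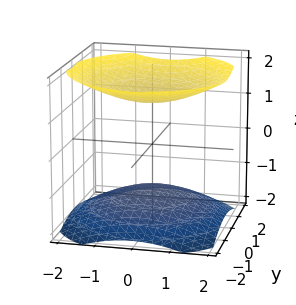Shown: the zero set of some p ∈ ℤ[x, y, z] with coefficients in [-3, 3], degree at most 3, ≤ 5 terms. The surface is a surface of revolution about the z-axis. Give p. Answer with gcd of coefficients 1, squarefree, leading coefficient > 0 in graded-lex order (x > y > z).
First, I count 2 distinct pieces.
Then, the degree is 2 — the shape is more complex than any degree-1 surface.
Next, symmetries: rotational symmetry about the z-axis ⇒ p depends on x, y only through x² + y².
Next, observable constraints: no y-intercept at any integer in the box; the surface avoids every integer x-axis point in the box.
Finally, assembling these constraints gives the stated polynomial.

x^2 + y^2 - 2*z^2 + 3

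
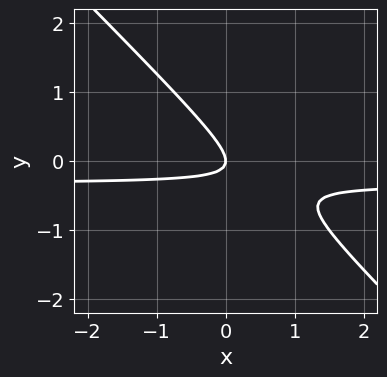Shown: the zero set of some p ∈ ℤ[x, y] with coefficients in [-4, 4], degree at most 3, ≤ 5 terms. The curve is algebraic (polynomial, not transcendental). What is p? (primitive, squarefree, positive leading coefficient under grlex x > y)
(a) Degree: no degree-1 curve has this shape, so deg p = 2.
(b) Against the integer gridlines: it crosses the x-axis at the gridline x = 0; one y-axis crossing is at y = 0.
(c) Matching integer coefficients to the picture gives p.

3*x*y + 3*y^2 + x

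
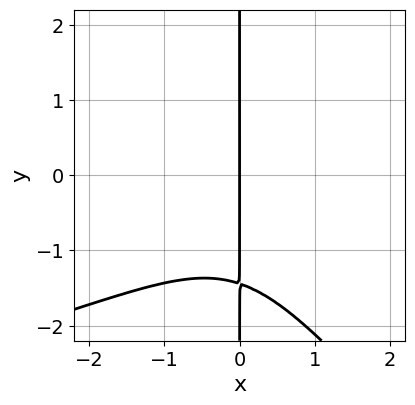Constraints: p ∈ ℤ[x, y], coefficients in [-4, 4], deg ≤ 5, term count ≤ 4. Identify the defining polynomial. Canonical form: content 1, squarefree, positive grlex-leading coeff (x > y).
(a) Degree: no degree-3 curve has this shape, so deg p = 4.
(b) From the axis intercepts and sections: it meets the x-axis at x = 0 (among the integer gridlines); every point of the y-axis in the box is on the curve.
(c) Fitting integer coefficients to these (and the overall shape) gives p.

x^2*y^2 + x*y^3 + 2*x^3 + 3*x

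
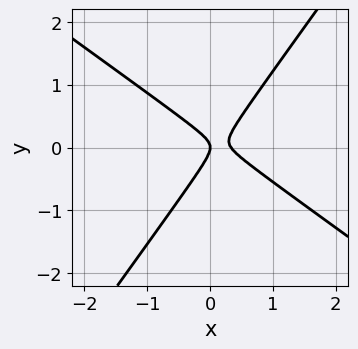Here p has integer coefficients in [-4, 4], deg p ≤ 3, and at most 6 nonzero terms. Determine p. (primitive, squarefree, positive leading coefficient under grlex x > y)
3*x^2 + 2*x*y - 3*y^2 - x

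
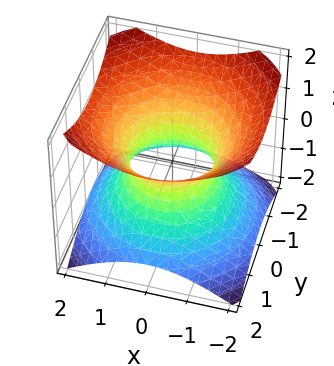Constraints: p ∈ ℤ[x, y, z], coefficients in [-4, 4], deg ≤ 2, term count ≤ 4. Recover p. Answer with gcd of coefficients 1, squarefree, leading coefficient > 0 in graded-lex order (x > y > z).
1. Degree: an hourglass — one-sheet hyperboloid; a quadric, so deg p = 2.
2. Symmetries: rotational symmetry about the z-axis ⇒ p depends on x, y only through x² + y²; it's symmetric under z → −z, forcing even powers of z.
3. From the axis intercepts and sections: it misses every integer gridline on the z-axis; among the integer gridlines, it crosses the y-axis at y ∈ {-1, 1}.
4. Fitting integer coefficients to these (and the overall shape) gives p. Check: (1, 0, 0) on the x-axis lies on the surface, and p(1, 0, 0) = 0. ✓

2*x^2 + 2*y^2 - 3*z^2 - 2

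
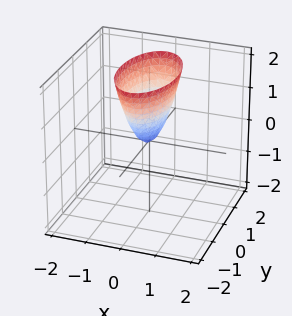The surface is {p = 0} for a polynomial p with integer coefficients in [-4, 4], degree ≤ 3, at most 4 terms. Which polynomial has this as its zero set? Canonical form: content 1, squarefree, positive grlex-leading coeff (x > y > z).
3*x^2 + y^2 - z

First, the degree is 2 — a paraboloid; a quadric.
Then, symmetries: it's symmetric under x → −x, forcing even powers of x; mirror symmetry y ↦ −y ⇒ only even powers of y.
Then, observable constraints: it crosses the y-axis at the gridline y = 0; it meets the x-axis at x = 0 (among the integer gridlines); it crosses the z-axis at the gridline z = 0.
Finally, fitting integer coefficients to these (and the overall shape) gives p.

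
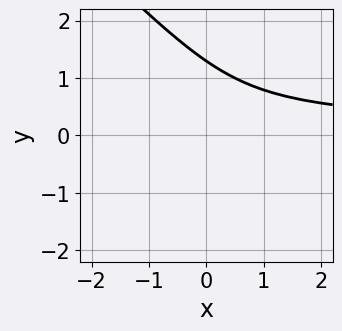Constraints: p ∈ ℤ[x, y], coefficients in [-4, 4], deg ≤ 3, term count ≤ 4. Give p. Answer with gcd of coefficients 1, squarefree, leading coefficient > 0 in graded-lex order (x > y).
2*x*y^2 + 2*y^3 - 2*y^2 - 1

The degree is 3 — the shape is more complex than any degree-2 curve.
Observable constraints: the curve avoids every integer x-axis point in the box.
Together with the visible shape, these determine p as stated.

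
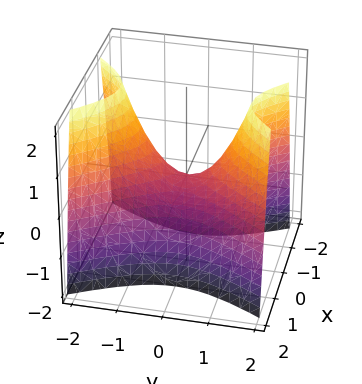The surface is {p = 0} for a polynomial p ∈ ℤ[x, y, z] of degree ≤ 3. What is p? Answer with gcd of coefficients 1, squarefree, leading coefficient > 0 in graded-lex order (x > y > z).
1. The degree is 2 — a hyperbolic paraboloid; a quadric.
2. Symmetries: the x ↦ −x reflection is a symmetry, so x appears only in even powers; it's symmetric under y → −y, forcing even powers of y.
3. From the visible intercepts: it crosses the z-axis at the gridline z = 0; it crosses the y-axis at the gridline y = 0; it meets the x-axis at x = 0 (among the integer gridlines).
4. Matching integer coefficients to the picture gives p.

2*x^2 - y^2 + z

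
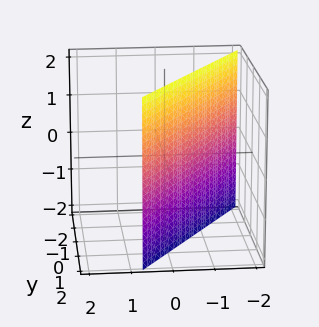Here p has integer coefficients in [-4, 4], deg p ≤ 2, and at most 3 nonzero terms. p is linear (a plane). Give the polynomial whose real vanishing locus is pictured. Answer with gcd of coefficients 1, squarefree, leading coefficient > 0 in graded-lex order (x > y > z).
First, degree: every cross-section is a straight line — this is a plane, so deg p = 1.
Then, from the axis intercepts and sections: one y-axis crossing is at y = 1; no z-intercept at any integer in the box.
Finally, together with the visible shape, these determine p as stated.

3*x - 2*y + 2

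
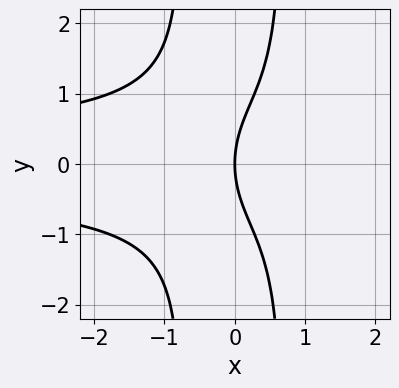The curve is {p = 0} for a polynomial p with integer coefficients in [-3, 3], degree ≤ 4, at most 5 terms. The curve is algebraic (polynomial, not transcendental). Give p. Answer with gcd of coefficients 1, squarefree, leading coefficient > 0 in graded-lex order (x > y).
First, deg p = 4.
Next, symmetries: it's symmetric under y → −y, forcing even powers of y.
Then, checking where it meets the axes: it crosses the y-axis at the gridline y = 0; it meets the x-axis at x = 0 (among the integer gridlines).
Finally, these observations pin down the coefficients.

2*x^2*y^2 - y^2 + 3*x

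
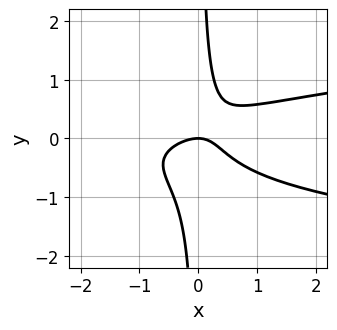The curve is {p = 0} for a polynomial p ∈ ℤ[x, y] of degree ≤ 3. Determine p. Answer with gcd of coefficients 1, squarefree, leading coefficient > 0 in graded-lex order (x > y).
Degree: a generic line meets the curve in up to 3 points, so deg p = 3.
Against the integer gridlines: it crosses the x-axis at the gridline x = 0; one y-axis crossing is at y = 0.
Assembling these constraints gives the stated polynomial.

3*x*y^2 - x^2 + x*y - y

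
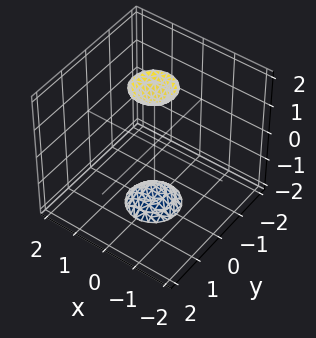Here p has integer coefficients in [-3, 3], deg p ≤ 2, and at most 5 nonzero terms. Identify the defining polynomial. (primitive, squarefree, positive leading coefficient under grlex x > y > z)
(a) The picture has 2 separate pieces. They look like related sheets of one shape, so recover p as a whole.
(b) The degree is 2 — no degree-1 surface has this shape.
(c) Symmetries: the z-axis is an axis of rotation, so x and y enter only as x² + y².
(d) From the axis intercepts and sections: it misses every integer gridline on the x-axis; no y-intercept at any integer in the box; a circular section at z = -2 has radius between 0 and 1.
(e) Fitting integer coefficients to these (and the overall shape) gives p.

3*x^2 + 3*y^2 - z^2 + 3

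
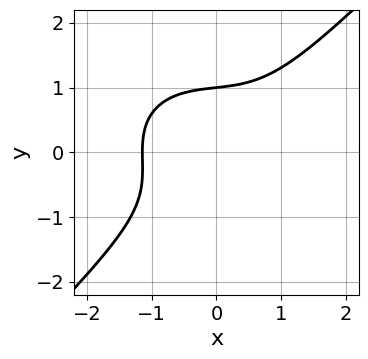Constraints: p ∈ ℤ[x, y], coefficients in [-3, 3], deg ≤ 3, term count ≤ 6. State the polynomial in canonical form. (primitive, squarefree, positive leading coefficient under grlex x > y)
deg p = 3. No degree-2 curve has this shape.
Reading off the gridlines: it meets the y-axis at y = 1 (among the integer gridlines).
Together with the visible shape, these determine p as stated.

2*x^3 + x*y^2 - 3*y^3 + 3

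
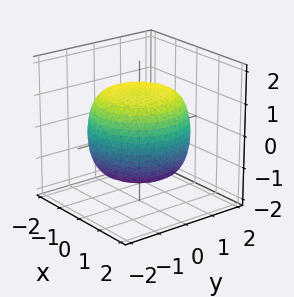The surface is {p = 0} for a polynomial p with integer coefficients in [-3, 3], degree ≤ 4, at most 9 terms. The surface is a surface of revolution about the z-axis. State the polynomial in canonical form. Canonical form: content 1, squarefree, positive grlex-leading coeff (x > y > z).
deg p = 4.
Symmetries: rotational symmetry about the z-axis ⇒ p depends on x, y only through x² + y².
From the visible intercepts: a circular section at z = 1 has radius between 1 and 2.
Fitting integer coefficients to these (and the overall shape) gives p.

x^4 + 2*x^2*y^2 + y^4 - x^2 - y^2 + 2*z^2 - 3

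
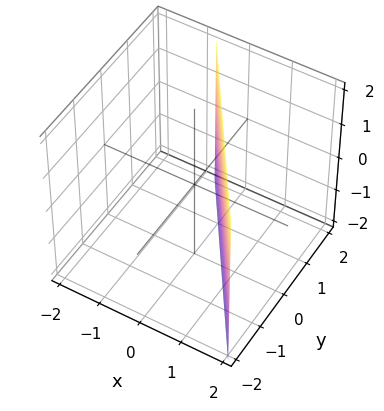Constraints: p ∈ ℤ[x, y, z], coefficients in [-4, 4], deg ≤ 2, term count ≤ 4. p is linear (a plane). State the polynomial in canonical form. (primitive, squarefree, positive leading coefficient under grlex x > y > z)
3*x + 2*y - 2

First, the degree is 1 — every cross-section is a straight line — this is a plane.
Next, from the axis intercepts and sections: no z-intercept at any integer in the box; it crosses the y-axis at the gridline y = 1.
Finally, fitting integer coefficients to these (and the overall shape) gives p.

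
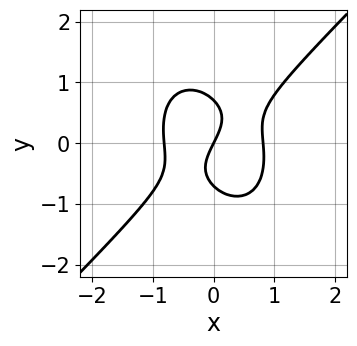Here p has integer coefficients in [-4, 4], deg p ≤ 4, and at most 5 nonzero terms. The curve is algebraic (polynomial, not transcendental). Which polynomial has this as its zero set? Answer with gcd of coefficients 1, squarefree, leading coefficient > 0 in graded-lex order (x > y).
3*x^3 - x^2*y - 2*y^3 - 2*x + y

First, the degree is 3 — a generic line meets the curve in up to 3 points.
Then, against the integer gridlines: it meets the y-axis at y = 0 (among the integer gridlines); one x-axis crossing is at x = 0.
Finally, together with the visible shape, these determine p as stated.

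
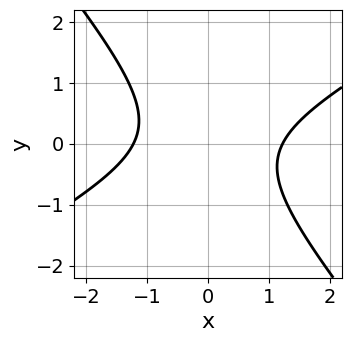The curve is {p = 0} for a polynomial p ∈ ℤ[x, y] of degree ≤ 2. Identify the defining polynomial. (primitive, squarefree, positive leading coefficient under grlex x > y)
2*x^2 - 2*x*y - 3*y^2 - 3

1. The degree is 2 — no degree-1 curve has this shape.
2. Against the integer gridlines: the curve avoids every integer y-axis point in the box.
3. Together with the visible shape, these determine p as stated.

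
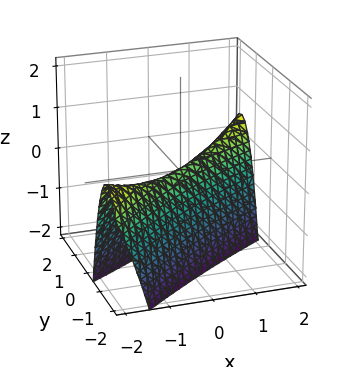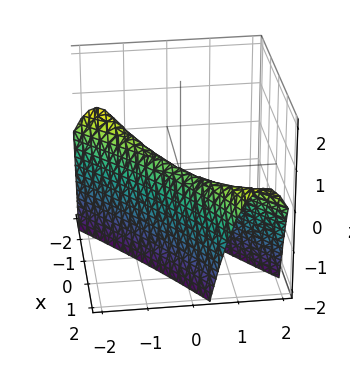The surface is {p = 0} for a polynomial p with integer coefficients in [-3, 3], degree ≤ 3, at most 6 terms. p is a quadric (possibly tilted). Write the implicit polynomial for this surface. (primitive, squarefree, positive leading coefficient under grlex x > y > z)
x^2 - 3*x*y + 2*y^2 + z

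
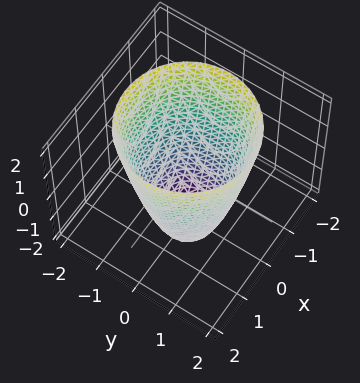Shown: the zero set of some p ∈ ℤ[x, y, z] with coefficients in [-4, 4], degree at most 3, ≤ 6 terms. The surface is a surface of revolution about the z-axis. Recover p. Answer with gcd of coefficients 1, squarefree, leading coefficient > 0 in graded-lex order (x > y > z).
2*x^2 + 2*y^2 - z - 3

1. The degree is 2 — the shape is more complex than any degree-1 surface.
2. By symmetry, every cross-section ⟂ z is a circle, so x, y appear only via x² + y².
3. From the visible intercepts: a circular section at z = 1 has radius between 1 and 2; no z-intercept at any integer in the box.
4. Matching integer coefficients to the picture gives p.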